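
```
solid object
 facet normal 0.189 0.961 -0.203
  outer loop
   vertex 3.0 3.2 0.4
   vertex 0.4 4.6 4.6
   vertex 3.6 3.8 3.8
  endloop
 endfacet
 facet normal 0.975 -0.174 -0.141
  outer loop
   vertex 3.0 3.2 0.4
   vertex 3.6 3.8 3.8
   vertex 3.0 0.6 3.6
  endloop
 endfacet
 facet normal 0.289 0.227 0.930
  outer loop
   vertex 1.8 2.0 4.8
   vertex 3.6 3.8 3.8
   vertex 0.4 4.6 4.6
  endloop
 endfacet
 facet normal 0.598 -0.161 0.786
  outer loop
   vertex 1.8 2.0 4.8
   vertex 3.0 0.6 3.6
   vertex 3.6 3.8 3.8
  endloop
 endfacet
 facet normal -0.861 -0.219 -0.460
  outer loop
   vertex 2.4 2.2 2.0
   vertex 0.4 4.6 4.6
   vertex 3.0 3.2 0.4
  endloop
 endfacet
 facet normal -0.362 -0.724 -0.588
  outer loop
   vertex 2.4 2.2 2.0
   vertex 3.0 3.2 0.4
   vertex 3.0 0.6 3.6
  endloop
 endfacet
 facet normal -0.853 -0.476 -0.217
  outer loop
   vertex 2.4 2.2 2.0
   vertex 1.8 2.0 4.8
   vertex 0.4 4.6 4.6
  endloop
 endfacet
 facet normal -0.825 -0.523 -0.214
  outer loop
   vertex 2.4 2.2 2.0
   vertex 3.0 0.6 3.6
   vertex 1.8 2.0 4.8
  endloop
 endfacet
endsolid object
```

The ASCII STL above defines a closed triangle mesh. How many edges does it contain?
12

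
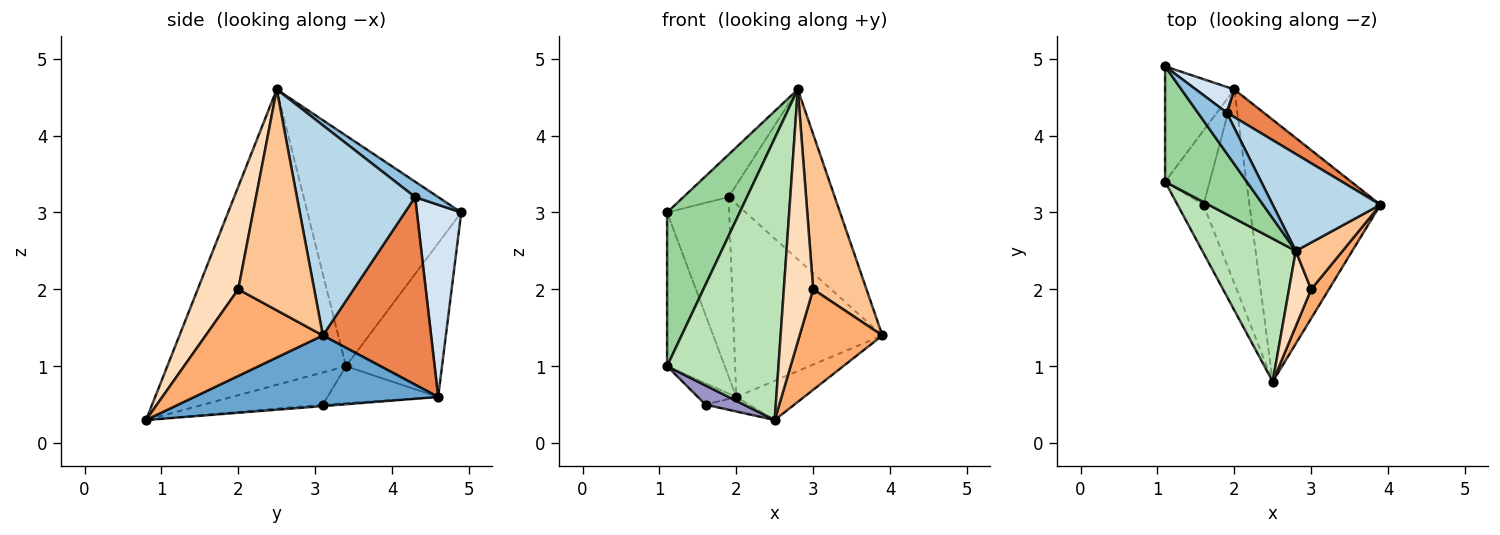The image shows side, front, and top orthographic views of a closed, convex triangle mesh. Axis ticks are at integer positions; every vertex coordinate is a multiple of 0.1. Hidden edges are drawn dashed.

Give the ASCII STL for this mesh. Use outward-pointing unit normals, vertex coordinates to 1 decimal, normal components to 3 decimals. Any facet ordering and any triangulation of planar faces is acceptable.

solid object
 facet normal 0.471 0.131 -0.873
  outer loop
   vertex 2.0 4.6 0.6
   vertex 3.9 3.1 1.4
   vertex 2.5 0.8 0.3
  endloop
 endfacet
 facet normal 0.346 0.678 0.649
  outer loop
   vertex 1.9 4.3 3.2
   vertex 1.1 4.9 3.0
   vertex 2.8 2.5 4.6
  endloop
 endfacet
 facet normal 0.695 0.625 0.356
  outer loop
   vertex 1.9 4.3 3.2
   vertex 2.8 2.5 4.6
   vertex 3.9 3.1 1.4
  endloop
 endfacet
 facet normal 0.577 0.808 0.115
  outer loop
   vertex 1.9 4.3 3.2
   vertex 2.0 4.6 0.6
   vertex 1.1 4.9 3.0
  endloop
 endfacet
 facet normal 0.585 0.803 0.115
  outer loop
   vertex 1.9 4.3 3.2
   vertex 3.9 3.1 1.4
   vertex 2.0 4.6 0.6
  endloop
 endfacet
 facet normal 0.806 -0.569 0.165
  outer loop
   vertex 3.0 2.0 2.0
   vertex 2.5 0.8 0.3
   vertex 3.9 3.1 1.4
  endloop
 endfacet
 facet normal 0.806 -0.566 0.171
  outer loop
   vertex 3.0 2.0 2.0
   vertex 3.9 3.1 1.4
   vertex 2.8 2.5 4.6
  endloop
 endfacet
 facet normal 0.798 -0.577 0.172
  outer loop
   vertex 3.0 2.0 2.0
   vertex 2.8 2.5 4.6
   vertex 2.5 0.8 0.3
  endloop
 endfacet
 facet normal -0.800 0.480 -0.360
  outer loop
   vertex 1.1 3.4 1.0
   vertex 1.1 4.9 3.0
   vertex 2.0 4.6 0.6
  endloop
 endfacet
 facet normal -0.861 -0.407 0.305
  outer loop
   vertex 1.1 3.4 1.0
   vertex 2.8 2.5 4.6
   vertex 1.1 4.9 3.0
  endloop
 endfacet
 facet normal -0.820 -0.511 0.259
  outer loop
   vertex 1.1 3.4 1.0
   vertex 2.5 0.8 0.3
   vertex 2.8 2.5 4.6
  endloop
 endfacet
 facet normal -0.031 0.075 -0.997
  outer loop
   vertex 1.6 3.1 0.5
   vertex 2.0 4.6 0.6
   vertex 2.5 0.8 0.3
  endloop
 endfacet
 facet normal -0.755 -0.242 -0.609
  outer loop
   vertex 1.6 3.1 0.5
   vertex 2.5 0.8 0.3
   vertex 1.1 3.4 1.0
  endloop
 endfacet
 facet normal -0.622 0.216 -0.752
  outer loop
   vertex 1.6 3.1 0.5
   vertex 1.1 3.4 1.0
   vertex 2.0 4.6 0.6
  endloop
 endfacet
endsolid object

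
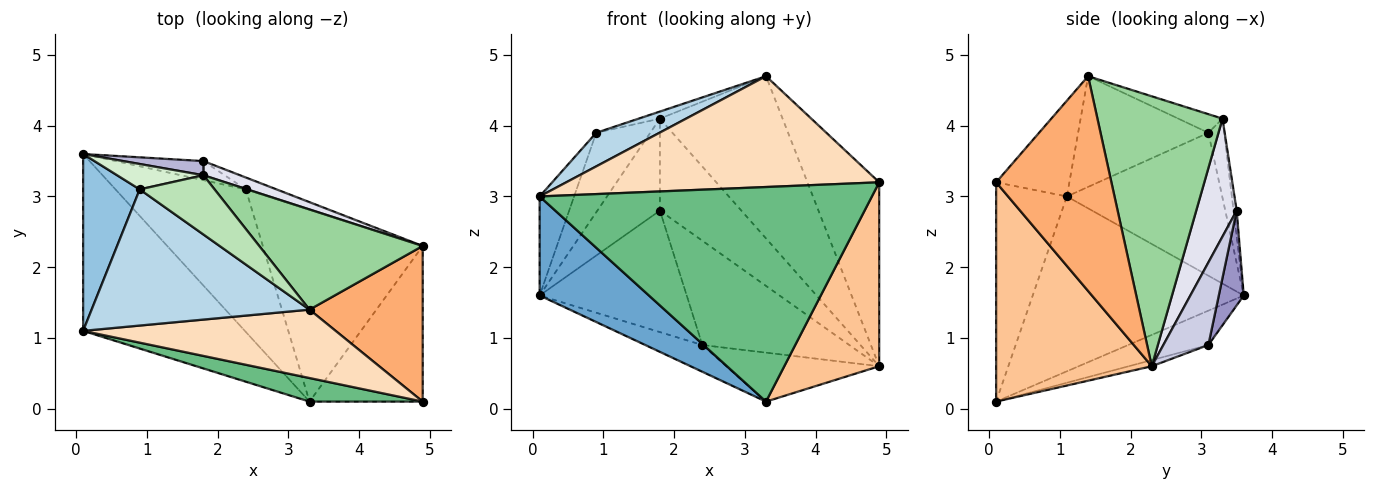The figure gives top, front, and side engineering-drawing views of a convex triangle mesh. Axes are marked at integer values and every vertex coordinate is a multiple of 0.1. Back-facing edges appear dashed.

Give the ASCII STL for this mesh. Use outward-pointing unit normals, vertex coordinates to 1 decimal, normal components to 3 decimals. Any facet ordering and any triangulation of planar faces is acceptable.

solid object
 facet normal -0.686 -0.355 -0.635
  outer loop
   vertex 3.3 0.1 0.1
   vertex 0.1 1.1 3.0
   vertex 0.1 3.6 1.6
  endloop
 endfacet
 facet normal -0.911 0.202 0.361
  outer loop
   vertex 0.9 3.1 3.9
   vertex 0.1 3.6 1.6
   vertex 0.1 1.1 3.0
  endloop
 endfacet
 facet normal -0.442 -0.215 0.871
  outer loop
   vertex 0.9 3.1 3.9
   vertex 0.1 1.1 3.0
   vertex 3.3 1.4 4.7
  endloop
 endfacet
 facet normal -0.037 0.247 -0.968
  outer loop
   vertex 2.4 3.1 0.9
   vertex 4.9 2.3 0.6
   vertex 3.3 0.1 0.1
  endloop
 endfacet
 facet normal -0.251 0.178 -0.951
  outer loop
   vertex 2.4 3.1 0.9
   vertex 3.3 0.1 0.1
   vertex 0.1 3.6 1.6
  endloop
 endfacet
 facet normal 0.775 0.483 0.408
  outer loop
   vertex 4.9 0.1 3.2
   vertex 4.9 2.3 0.6
   vertex 3.3 1.4 4.7
  endloop
 endfacet
 facet normal 0.781 -0.477 -0.403
  outer loop
   vertex 4.9 0.1 3.2
   vertex 3.3 0.1 0.1
   vertex 4.9 2.3 0.6
  endloop
 endfacet
 facet normal -0.195 -0.835 0.515
  outer loop
   vertex 4.9 0.1 3.2
   vertex 3.3 1.4 4.7
   vertex 0.1 1.1 3.0
  endloop
 endfacet
 facet normal -0.207 -0.972 0.107
  outer loop
   vertex 4.9 0.1 3.2
   vertex 0.1 1.1 3.0
   vertex 3.3 0.1 0.1
  endloop
 endfacet
 facet normal 0.655 0.643 0.397
  outer loop
   vertex 1.8 3.3 4.1
   vertex 3.3 1.4 4.7
   vertex 4.9 2.3 0.6
  endloop
 endfacet
 facet normal -0.240 0.115 0.964
  outer loop
   vertex 1.8 3.3 4.1
   vertex 0.9 3.1 3.9
   vertex 3.3 1.4 4.7
  endloop
 endfacet
 facet normal -0.269 0.917 0.293
  outer loop
   vertex 1.8 3.3 4.1
   vertex 0.1 3.6 1.6
   vertex 0.9 3.1 3.9
  endloop
 endfacet
 facet normal 0.165 0.974 -0.153
  outer loop
   vertex 1.8 3.5 2.8
   vertex 2.4 3.1 0.9
   vertex 0.1 3.6 1.6
  endloop
 endfacet
 facet normal -0.049 0.987 0.152
  outer loop
   vertex 1.8 3.5 2.8
   vertex 0.1 3.6 1.6
   vertex 1.8 3.3 4.1
  endloop
 endfacet
 facet normal 0.291 0.951 -0.108
  outer loop
   vertex 1.8 3.5 2.8
   vertex 4.9 2.3 0.6
   vertex 2.4 3.1 0.9
  endloop
 endfacet
 facet normal 0.440 0.887 0.137
  outer loop
   vertex 1.8 3.5 2.8
   vertex 1.8 3.3 4.1
   vertex 4.9 2.3 0.6
  endloop
 endfacet
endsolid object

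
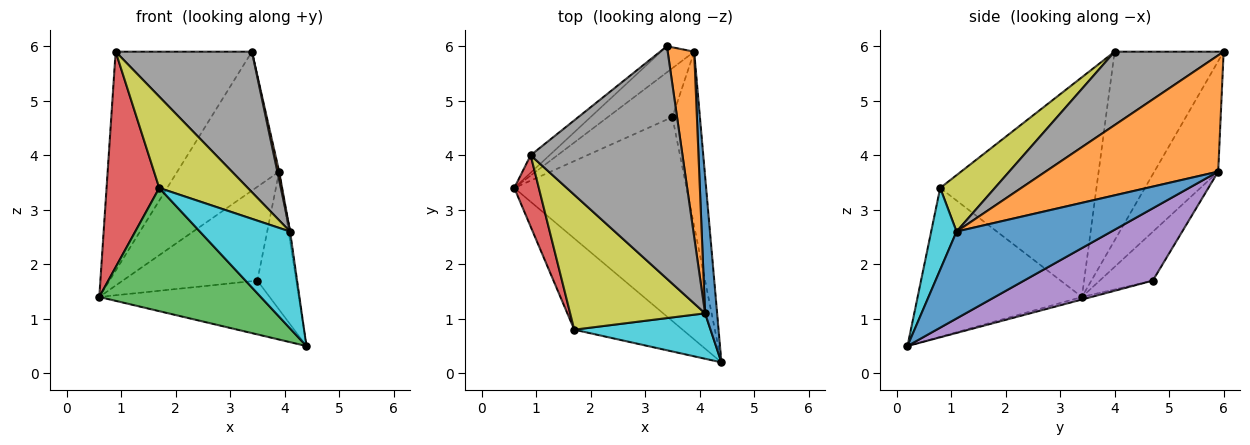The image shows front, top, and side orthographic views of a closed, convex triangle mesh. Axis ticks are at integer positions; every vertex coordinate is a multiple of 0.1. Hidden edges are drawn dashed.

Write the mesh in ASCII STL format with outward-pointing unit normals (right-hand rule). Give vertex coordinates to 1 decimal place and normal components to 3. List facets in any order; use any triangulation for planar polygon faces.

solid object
 facet normal -0.623 0.779 -0.062
  outer loop
   vertex 0.9 4.0 5.9
   vertex 3.4 6.0 5.9
   vertex 0.6 3.4 1.4
  endloop
 endfacet
 facet normal -0.014 0.255 -0.967
  outer loop
   vertex 3.5 4.7 1.7
   vertex 4.4 0.2 0.5
   vertex 0.6 3.4 1.4
  endloop
 endfacet
 facet normal -0.633 -0.622 -0.461
  outer loop
   vertex 1.7 0.8 3.4
   vertex 0.6 3.4 1.4
   vertex 4.4 0.2 0.5
  endloop
 endfacet
 facet normal -0.942 -0.318 0.105
  outer loop
   vertex 1.7 0.8 3.4
   vertex 0.9 4.0 5.9
   vertex 0.6 3.4 1.4
  endloop
 endfacet
 facet normal 0.899 0.271 -0.343
  outer loop
   vertex 3.9 5.9 3.7
   vertex 4.4 0.2 0.5
   vertex 3.5 4.7 1.7
  endloop
 endfacet
 facet normal -0.524 0.837 -0.157
  outer loop
   vertex 3.9 5.9 3.7
   vertex 0.6 3.4 1.4
   vertex 3.4 6.0 5.9
  endloop
 endfacet
 facet normal -0.330 0.837 -0.436
  outer loop
   vertex 3.9 5.9 3.7
   vertex 3.5 4.7 1.7
   vertex 0.6 3.4 1.4
  endloop
 endfacet
 facet normal 0.382 -0.478 0.791
  outer loop
   vertex 4.1 1.1 2.6
   vertex 3.4 6.0 5.9
   vertex 0.9 4.0 5.9
  endloop
 endfacet
 facet normal 0.327 -0.530 0.783
  outer loop
   vertex 4.1 1.1 2.6
   vertex 0.9 4.0 5.9
   vertex 1.7 0.8 3.4
  endloop
 endfacet
 facet normal 0.247 -0.877 0.411
  outer loop
   vertex 4.1 1.1 2.6
   vertex 1.7 0.8 3.4
   vertex 4.4 0.2 0.5
  endloop
 endfacet
 facet normal 0.990 0.010 0.137
  outer loop
   vertex 4.1 1.1 2.6
   vertex 4.4 0.2 0.5
   vertex 3.9 5.9 3.7
  endloop
 endfacet
 facet normal 0.975 -0.010 0.222
  outer loop
   vertex 4.1 1.1 2.6
   vertex 3.9 5.9 3.7
   vertex 3.4 6.0 5.9
  endloop
 endfacet
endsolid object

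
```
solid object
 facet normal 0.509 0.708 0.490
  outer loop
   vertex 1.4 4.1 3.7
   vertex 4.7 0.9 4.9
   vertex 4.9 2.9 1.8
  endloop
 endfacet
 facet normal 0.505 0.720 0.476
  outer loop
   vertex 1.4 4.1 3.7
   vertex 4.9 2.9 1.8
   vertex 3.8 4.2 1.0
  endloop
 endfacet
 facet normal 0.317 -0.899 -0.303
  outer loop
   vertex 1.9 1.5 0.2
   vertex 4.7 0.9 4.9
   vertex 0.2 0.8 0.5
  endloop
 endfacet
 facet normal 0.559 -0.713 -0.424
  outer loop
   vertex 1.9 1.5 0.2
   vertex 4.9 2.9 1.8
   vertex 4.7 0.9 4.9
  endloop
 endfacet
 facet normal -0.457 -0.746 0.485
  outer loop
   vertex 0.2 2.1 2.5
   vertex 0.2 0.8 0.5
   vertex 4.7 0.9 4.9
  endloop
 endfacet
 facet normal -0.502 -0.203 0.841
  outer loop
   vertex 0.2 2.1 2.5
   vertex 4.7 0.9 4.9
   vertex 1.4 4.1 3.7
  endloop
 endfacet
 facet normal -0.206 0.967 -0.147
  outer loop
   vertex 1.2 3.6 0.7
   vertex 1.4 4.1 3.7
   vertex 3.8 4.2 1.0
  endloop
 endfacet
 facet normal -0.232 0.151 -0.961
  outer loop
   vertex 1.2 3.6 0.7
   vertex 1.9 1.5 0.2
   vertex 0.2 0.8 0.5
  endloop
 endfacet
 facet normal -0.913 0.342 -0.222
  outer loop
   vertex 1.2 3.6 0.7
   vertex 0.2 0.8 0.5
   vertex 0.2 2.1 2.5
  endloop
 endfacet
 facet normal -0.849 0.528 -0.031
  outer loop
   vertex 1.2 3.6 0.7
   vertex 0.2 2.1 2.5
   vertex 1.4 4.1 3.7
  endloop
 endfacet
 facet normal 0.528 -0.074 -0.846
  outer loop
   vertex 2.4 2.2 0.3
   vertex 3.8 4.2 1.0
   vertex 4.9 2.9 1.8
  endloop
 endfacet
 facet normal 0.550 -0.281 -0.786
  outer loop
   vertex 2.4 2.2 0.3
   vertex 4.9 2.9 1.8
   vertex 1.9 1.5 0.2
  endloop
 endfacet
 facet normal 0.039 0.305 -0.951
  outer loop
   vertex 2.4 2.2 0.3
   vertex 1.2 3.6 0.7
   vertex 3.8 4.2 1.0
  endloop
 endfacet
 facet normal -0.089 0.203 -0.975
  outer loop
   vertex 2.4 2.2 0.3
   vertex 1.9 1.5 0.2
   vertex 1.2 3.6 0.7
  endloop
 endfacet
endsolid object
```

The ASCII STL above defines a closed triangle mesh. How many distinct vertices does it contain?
9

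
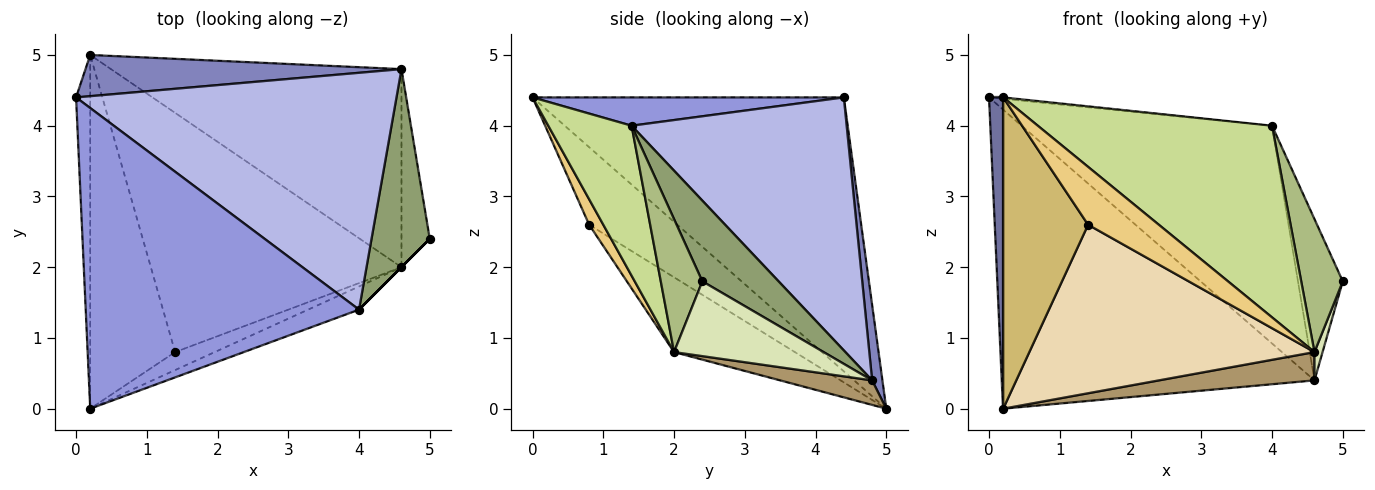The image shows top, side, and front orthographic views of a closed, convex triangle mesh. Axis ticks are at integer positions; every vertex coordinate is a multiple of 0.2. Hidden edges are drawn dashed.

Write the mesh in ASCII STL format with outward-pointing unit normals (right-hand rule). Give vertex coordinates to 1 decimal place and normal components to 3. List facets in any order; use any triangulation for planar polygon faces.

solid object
 facet normal -0.998 -0.045 -0.052
  outer loop
   vertex 0.2 5.0 0.0
   vertex 0.2 0.0 4.4
   vertex 0.0 4.4 4.4
  endloop
 endfacet
 facet normal 0.033 0.990 0.136
  outer loop
   vertex 4.6 4.8 0.4
   vertex 0.2 5.0 0.0
   vertex 0.0 4.4 4.4
  endloop
 endfacet
 facet normal 0.103 0.005 0.995
  outer loop
   vertex 4.0 1.4 4.0
   vertex 0.0 4.4 4.4
   vertex 0.2 0.0 4.4
  endloop
 endfacet
 facet normal 0.503 0.585 0.636
  outer loop
   vertex 4.0 1.4 4.0
   vertex 4.6 4.8 0.4
   vertex 0.0 4.4 4.4
  endloop
 endfacet
 facet normal 0.732 0.430 0.528
  outer loop
   vertex 4.0 1.4 4.0
   vertex 5.0 2.4 1.8
   vertex 4.6 4.8 0.4
  endloop
 endfacet
 facet normal 0.707 -0.707 0.000
  outer loop
   vertex 4.6 2.0 0.8
   vertex 5.0 2.4 1.8
   vertex 4.0 1.4 4.0
  endloop
 endfacet
 facet normal 0.333 -0.936 -0.113
  outer loop
   vertex 4.6 2.0 0.8
   vertex 4.0 1.4 4.0
   vertex 0.2 0.0 4.4
  endloop
 endfacet
 facet normal 0.934 -0.050 -0.353
  outer loop
   vertex 4.6 2.0 0.8
   vertex 4.6 4.8 0.4
   vertex 5.0 2.4 1.8
  endloop
 endfacet
 facet normal 0.083 -0.141 -0.987
  outer loop
   vertex 4.6 2.0 0.8
   vertex 0.2 5.0 0.0
   vertex 4.6 4.8 0.4
  endloop
 endfacet
 facet normal -0.565 -0.545 -0.619
  outer loop
   vertex 1.4 0.8 2.6
   vertex 0.2 0.0 4.4
   vertex 0.2 5.0 0.0
  endloop
 endfacet
 facet normal 0.188 -0.938 -0.292
  outer loop
   vertex 1.4 0.8 2.6
   vertex 4.6 2.0 0.8
   vertex 0.2 0.0 4.4
  endloop
 endfacet
 facet normal -0.237 -0.559 -0.794
  outer loop
   vertex 1.4 0.8 2.6
   vertex 0.2 5.0 0.0
   vertex 4.6 2.0 0.8
  endloop
 endfacet
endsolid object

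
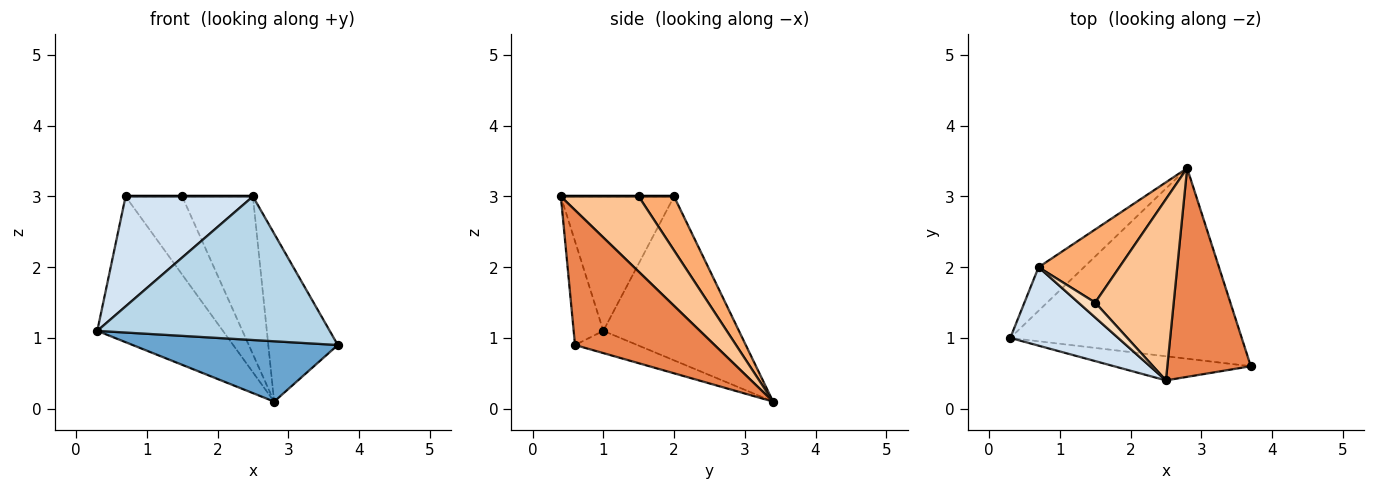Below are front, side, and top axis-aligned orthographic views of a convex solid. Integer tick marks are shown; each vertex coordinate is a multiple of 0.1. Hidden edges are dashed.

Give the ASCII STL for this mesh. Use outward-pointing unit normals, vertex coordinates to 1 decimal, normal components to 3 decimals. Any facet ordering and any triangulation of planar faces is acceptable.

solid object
 facet normal -0.091 -0.301 -0.949
  outer loop
   vertex 2.8 3.4 0.1
   vertex 3.7 0.6 0.9
   vertex 0.3 1.0 1.1
  endloop
 endfacet
 facet normal -0.719 0.666 -0.199
  outer loop
   vertex 0.7 2.0 3.0
   vertex 2.8 3.4 0.1
   vertex 0.3 1.0 1.1
  endloop
 endfacet
 facet normal -0.125 -0.978 -0.164
  outer loop
   vertex 2.5 0.4 3.0
   vertex 0.3 1.0 1.1
   vertex 3.7 0.6 0.9
  endloop
 endfacet
 facet normal -0.586 -0.660 0.471
  outer loop
   vertex 2.5 0.4 3.0
   vertex 0.7 2.0 3.0
   vertex 0.3 1.0 1.1
  endloop
 endfacet
 facet normal 0.783 0.390 0.485
  outer loop
   vertex 2.5 0.4 3.0
   vertex 3.7 0.6 0.9
   vertex 2.8 3.4 0.1
  endloop
 endfacet
 facet normal 0.415 0.664 0.621
  outer loop
   vertex 1.5 1.5 3.0
   vertex 2.8 3.4 0.1
   vertex 0.7 2.0 3.0
  endloop
 endfacet
 facet normal 0.586 0.532 0.611
  outer loop
   vertex 1.5 1.5 3.0
   vertex 2.5 0.4 3.0
   vertex 2.8 3.4 0.1
  endloop
 endfacet
 facet normal 0.000 0.000 1.000
  outer loop
   vertex 1.5 1.5 3.0
   vertex 0.7 2.0 3.0
   vertex 2.5 0.4 3.0
  endloop
 endfacet
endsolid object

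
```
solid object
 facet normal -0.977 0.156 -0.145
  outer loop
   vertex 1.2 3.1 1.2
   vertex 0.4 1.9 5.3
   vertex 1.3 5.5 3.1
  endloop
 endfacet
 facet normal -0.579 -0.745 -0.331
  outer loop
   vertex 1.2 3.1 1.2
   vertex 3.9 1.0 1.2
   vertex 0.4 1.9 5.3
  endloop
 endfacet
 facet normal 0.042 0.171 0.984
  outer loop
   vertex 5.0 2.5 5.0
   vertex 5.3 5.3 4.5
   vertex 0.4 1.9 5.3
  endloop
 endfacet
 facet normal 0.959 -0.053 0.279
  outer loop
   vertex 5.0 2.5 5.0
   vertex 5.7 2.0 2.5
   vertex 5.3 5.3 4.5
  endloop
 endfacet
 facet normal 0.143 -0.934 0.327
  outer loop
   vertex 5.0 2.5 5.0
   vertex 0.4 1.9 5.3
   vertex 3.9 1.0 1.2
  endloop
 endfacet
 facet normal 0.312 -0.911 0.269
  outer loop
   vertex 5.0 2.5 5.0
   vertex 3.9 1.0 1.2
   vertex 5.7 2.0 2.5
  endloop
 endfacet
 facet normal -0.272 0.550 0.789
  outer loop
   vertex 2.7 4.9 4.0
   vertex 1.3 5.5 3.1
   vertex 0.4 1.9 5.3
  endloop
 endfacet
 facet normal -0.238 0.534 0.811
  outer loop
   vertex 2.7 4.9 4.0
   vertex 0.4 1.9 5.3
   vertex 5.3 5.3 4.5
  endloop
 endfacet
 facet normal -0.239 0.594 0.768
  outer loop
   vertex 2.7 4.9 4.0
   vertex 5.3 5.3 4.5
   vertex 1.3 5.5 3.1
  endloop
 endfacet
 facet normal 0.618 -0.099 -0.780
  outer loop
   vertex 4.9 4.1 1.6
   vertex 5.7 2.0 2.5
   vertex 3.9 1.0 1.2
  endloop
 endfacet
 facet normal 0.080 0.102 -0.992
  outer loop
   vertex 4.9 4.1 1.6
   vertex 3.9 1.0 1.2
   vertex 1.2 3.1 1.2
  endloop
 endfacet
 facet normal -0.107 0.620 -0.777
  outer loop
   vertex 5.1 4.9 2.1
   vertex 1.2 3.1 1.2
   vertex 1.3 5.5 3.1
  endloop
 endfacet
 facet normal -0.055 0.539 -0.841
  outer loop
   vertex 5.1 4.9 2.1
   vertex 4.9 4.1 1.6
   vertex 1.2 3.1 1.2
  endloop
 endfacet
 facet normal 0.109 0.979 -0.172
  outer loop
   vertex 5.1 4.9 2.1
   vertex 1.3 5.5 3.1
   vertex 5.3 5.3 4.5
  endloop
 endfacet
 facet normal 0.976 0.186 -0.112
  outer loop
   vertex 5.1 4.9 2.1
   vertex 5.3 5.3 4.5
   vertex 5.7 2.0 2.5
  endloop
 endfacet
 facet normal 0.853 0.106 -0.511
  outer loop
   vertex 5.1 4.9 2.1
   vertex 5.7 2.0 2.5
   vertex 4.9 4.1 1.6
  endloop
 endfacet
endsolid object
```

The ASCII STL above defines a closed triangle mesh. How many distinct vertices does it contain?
10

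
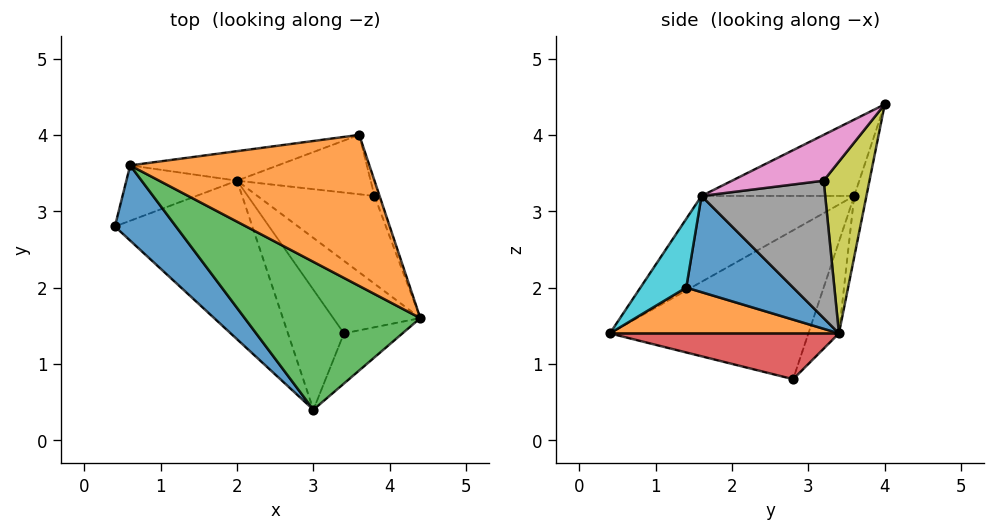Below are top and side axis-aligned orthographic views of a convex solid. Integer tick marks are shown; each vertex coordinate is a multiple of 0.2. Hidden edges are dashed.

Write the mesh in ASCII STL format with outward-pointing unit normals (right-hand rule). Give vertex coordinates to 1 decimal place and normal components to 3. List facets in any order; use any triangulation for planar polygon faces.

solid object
 facet normal -0.685 -0.672 0.281
  outer loop
   vertex 0.6 3.6 3.2
   vertex 0.4 2.8 0.8
   vertex 3.0 0.4 1.4
  endloop
 endfacet
 facet normal -0.263 -0.500 0.825
  outer loop
   vertex 0.6 3.6 3.2
   vertex 4.4 1.6 3.2
   vertex 3.6 4.0 4.4
  endloop
 endfacet
 facet normal -0.337 -0.641 0.690
  outer loop
   vertex 0.6 3.6 3.2
   vertex 3.0 0.4 1.4
   vertex 4.4 1.6 3.2
  endloop
 endfacet
 facet normal 0.314 0.105 -0.943
  outer loop
   vertex 2.0 3.4 1.4
   vertex 3.0 0.4 1.4
   vertex 0.4 2.8 0.8
  endloop
 endfacet
 facet normal -0.239 0.927 -0.289
  outer loop
   vertex 2.0 3.4 1.4
   vertex 0.4 2.8 0.8
   vertex 0.6 3.6 3.2
  endloop
 endfacet
 facet normal -0.067 0.985 -0.161
  outer loop
   vertex 2.0 3.4 1.4
   vertex 0.6 3.6 3.2
   vertex 3.6 4.0 4.4
  endloop
 endfacet
 facet normal 0.927 0.361 -0.103
  outer loop
   vertex 3.8 3.2 3.4
   vertex 3.6 4.0 4.4
   vertex 4.4 1.6 3.2
  endloop
 endfacet
 facet normal 0.715 0.344 -0.609
  outer loop
   vertex 3.8 3.2 3.4
   vertex 4.4 1.6 3.2
   vertex 2.0 3.4 1.4
  endloop
 endfacet
 facet normal 0.568 0.694 -0.442
  outer loop
   vertex 3.8 3.2 3.4
   vertex 2.0 3.4 1.4
   vertex 3.6 4.0 4.4
  endloop
 endfacet
 facet normal 0.759 0.084 -0.646
  outer loop
   vertex 3.4 1.4 2.0
   vertex 4.4 1.6 3.2
   vertex 3.0 0.4 1.4
  endloop
 endfacet
 facet normal 0.707 0.303 -0.639
  outer loop
   vertex 3.4 1.4 2.0
   vertex 2.0 3.4 1.4
   vertex 4.4 1.6 3.2
  endloop
 endfacet
 facet normal 0.620 0.207 -0.757
  outer loop
   vertex 3.4 1.4 2.0
   vertex 3.0 0.4 1.4
   vertex 2.0 3.4 1.4
  endloop
 endfacet
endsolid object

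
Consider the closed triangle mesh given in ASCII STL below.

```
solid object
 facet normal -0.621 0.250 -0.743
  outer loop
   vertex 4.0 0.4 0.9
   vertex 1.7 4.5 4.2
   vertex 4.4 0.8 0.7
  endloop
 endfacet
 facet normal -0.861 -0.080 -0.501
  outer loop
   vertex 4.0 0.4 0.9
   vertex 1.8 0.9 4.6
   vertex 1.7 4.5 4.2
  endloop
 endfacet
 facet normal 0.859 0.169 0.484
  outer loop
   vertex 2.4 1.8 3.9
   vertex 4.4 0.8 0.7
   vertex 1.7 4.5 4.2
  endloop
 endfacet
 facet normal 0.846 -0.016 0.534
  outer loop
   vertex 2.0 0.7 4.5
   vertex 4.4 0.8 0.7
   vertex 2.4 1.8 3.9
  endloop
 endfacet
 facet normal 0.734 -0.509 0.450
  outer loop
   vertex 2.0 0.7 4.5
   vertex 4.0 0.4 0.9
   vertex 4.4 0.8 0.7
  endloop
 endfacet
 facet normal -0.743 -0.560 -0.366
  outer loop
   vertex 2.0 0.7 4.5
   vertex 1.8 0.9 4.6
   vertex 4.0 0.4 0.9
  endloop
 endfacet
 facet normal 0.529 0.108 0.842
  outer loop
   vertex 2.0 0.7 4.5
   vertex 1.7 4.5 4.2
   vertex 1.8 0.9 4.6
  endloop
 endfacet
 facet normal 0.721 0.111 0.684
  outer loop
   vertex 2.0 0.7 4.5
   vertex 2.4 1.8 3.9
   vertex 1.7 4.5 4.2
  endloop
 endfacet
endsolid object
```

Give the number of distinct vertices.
6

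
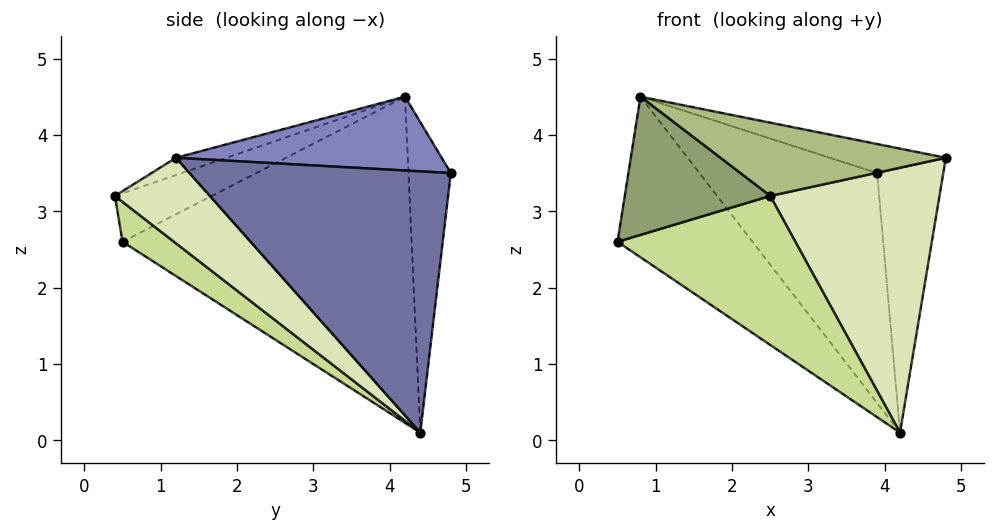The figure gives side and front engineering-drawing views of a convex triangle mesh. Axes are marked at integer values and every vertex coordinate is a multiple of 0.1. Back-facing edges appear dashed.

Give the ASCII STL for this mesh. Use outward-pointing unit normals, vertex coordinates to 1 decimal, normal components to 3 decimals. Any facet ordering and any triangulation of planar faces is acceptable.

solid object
 facet normal 0.968 0.245 0.057
  outer loop
   vertex 4.2 4.4 0.1
   vertex 3.9 4.8 3.5
   vertex 4.8 1.2 3.7
  endloop
 endfacet
 facet normal 0.283 0.124 0.951
  outer loop
   vertex 0.8 4.2 4.5
   vertex 4.8 1.2 3.7
   vertex 3.9 4.8 3.5
  endloop
 endfacet
 facet normal -0.749 0.350 -0.563
  outer loop
   vertex 0.8 4.2 4.5
   vertex 4.2 4.4 0.1
   vertex 0.5 0.5 2.6
  endloop
 endfacet
 facet normal -0.230 0.964 -0.134
  outer loop
   vertex 0.8 4.2 4.5
   vertex 3.9 4.8 3.5
   vertex 4.2 4.4 0.1
  endloop
 endfacet
 facet normal -0.280 -0.420 0.863
  outer loop
   vertex 2.5 0.4 3.2
   vertex 0.8 4.2 4.5
   vertex 0.5 0.5 2.6
  endloop
 endfacet
 facet normal -0.079 -0.354 0.932
  outer loop
   vertex 2.5 0.4 3.2
   vertex 4.8 1.2 3.7
   vertex 0.8 4.2 4.5
  endloop
 endfacet
 facet normal 0.188 -0.650 -0.736
  outer loop
   vertex 2.5 0.4 3.2
   vertex 0.5 0.5 2.6
   vertex 4.2 4.4 0.1
  endloop
 endfacet
 facet normal 0.372 -0.662 -0.651
  outer loop
   vertex 2.5 0.4 3.2
   vertex 4.2 4.4 0.1
   vertex 4.8 1.2 3.7
  endloop
 endfacet
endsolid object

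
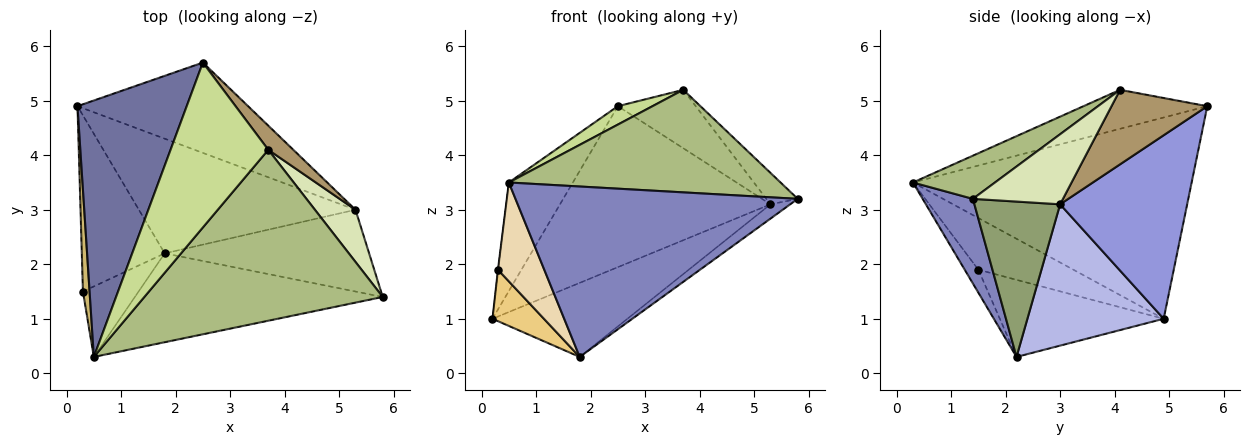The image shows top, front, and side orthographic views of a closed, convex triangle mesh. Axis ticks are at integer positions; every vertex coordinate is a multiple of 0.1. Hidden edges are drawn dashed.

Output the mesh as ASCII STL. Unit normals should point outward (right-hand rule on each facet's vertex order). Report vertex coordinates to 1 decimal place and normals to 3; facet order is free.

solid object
 facet normal -0.862 0.198 0.468
  outer loop
   vertex 2.5 5.7 4.9
   vertex 0.2 4.9 1.0
   vertex 0.5 0.3 3.5
  endloop
 endfacet
 facet normal 0.156 -0.876 -0.457
  outer loop
   vertex 1.8 2.2 0.3
   vertex 5.8 1.4 3.2
   vertex 0.5 0.3 3.5
  endloop
 endfacet
 facet normal 0.466 0.772 -0.433
  outer loop
   vertex 5.3 3.0 3.1
   vertex 0.2 4.9 1.0
   vertex 2.5 5.7 4.9
  endloop
 endfacet
 facet normal 0.481 0.476 -0.737
  outer loop
   vertex 5.3 3.0 3.1
   vertex 1.8 2.2 0.3
   vertex 0.2 4.9 1.0
  endloop
 endfacet
 facet normal 0.599 0.138 -0.789
  outer loop
   vertex 5.3 3.0 3.1
   vertex 5.8 1.4 3.2
   vertex 1.8 2.2 0.3
  endloop
 endfacet
 facet normal 0.153 -0.508 0.847
  outer loop
   vertex 3.7 4.1 5.2
   vertex 0.5 0.3 3.5
   vertex 5.8 1.4 3.2
  endloop
 endfacet
 facet normal -0.368 -0.103 0.924
  outer loop
   vertex 3.7 4.1 5.2
   vertex 2.5 5.7 4.9
   vertex 0.5 0.3 3.5
  endloop
 endfacet
 facet normal 0.828 0.289 0.480
  outer loop
   vertex 3.7 4.1 5.2
   vertex 5.8 1.4 3.2
   vertex 5.3 3.0 3.1
  endloop
 endfacet
 facet normal 0.751 0.610 0.252
  outer loop
   vertex 3.7 4.1 5.2
   vertex 5.3 3.0 3.1
   vertex 2.5 5.7 4.9
  endloop
 endfacet
 facet normal -0.992 0.005 0.127
  outer loop
   vertex 0.3 1.5 1.9
   vertex 0.5 0.3 3.5
   vertex 0.2 4.9 1.0
  endloop
 endfacet
 facet normal -0.666 -0.209 -0.716
  outer loop
   vertex 0.3 1.5 1.9
   vertex 0.2 4.9 1.0
   vertex 1.8 2.2 0.3
  endloop
 endfacet
 facet normal -0.233 -0.792 -0.565
  outer loop
   vertex 0.3 1.5 1.9
   vertex 1.8 2.2 0.3
   vertex 0.5 0.3 3.5
  endloop
 endfacet
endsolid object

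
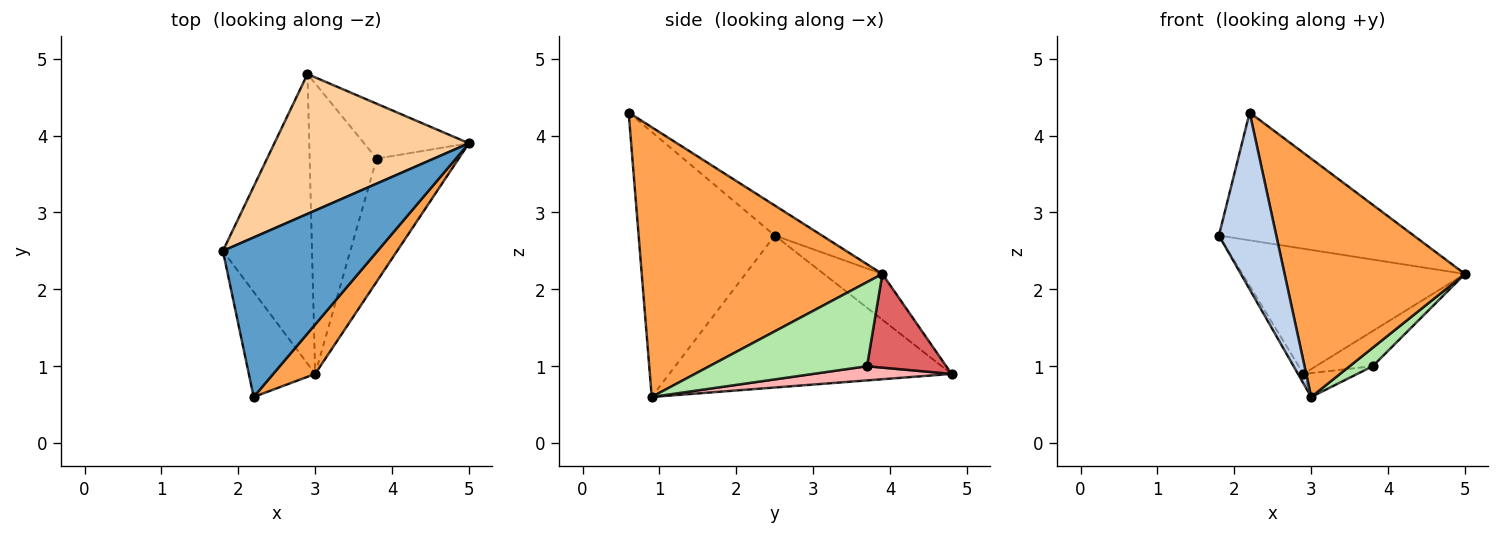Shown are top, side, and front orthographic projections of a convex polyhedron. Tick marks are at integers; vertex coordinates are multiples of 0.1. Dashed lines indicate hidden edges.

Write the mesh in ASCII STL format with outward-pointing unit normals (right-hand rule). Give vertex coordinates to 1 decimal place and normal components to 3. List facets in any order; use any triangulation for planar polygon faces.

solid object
 facet normal -0.150 0.618 0.772
  outer loop
   vertex 2.2 0.6 4.3
   vertex 5.0 3.9 2.2
   vertex 1.8 2.5 2.7
  endloop
 endfacet
 facet normal -0.898 -0.378 -0.225
  outer loop
   vertex 2.2 0.6 4.3
   vertex 1.8 2.5 2.7
   vertex 3.0 0.9 0.6
  endloop
 endfacet
 facet normal 0.794 -0.595 0.123
  outer loop
   vertex 2.2 0.6 4.3
   vertex 3.0 0.9 0.6
   vertex 5.0 3.9 2.2
  endloop
 endfacet
 facet normal -0.173 0.657 0.734
  outer loop
   vertex 2.9 4.8 0.9
   vertex 1.8 2.5 2.7
   vertex 5.0 3.9 2.2
  endloop
 endfacet
 facet normal -0.863 0.017 -0.506
  outer loop
   vertex 2.9 4.8 0.9
   vertex 3.0 0.9 0.6
   vertex 1.8 2.5 2.7
  endloop
 endfacet
 facet normal 0.712 -0.104 -0.695
  outer loop
   vertex 3.8 3.7 1.0
   vertex 5.0 3.9 2.2
   vertex 3.0 0.9 0.6
  endloop
 endfacet
 facet normal 0.601 0.431 -0.673
  outer loop
   vertex 3.8 3.7 1.0
   vertex 2.9 4.8 0.9
   vertex 5.0 3.9 2.2
  endloop
 endfacet
 facet normal 0.207 0.080 -0.975
  outer loop
   vertex 3.8 3.7 1.0
   vertex 3.0 0.9 0.6
   vertex 2.9 4.8 0.9
  endloop
 endfacet
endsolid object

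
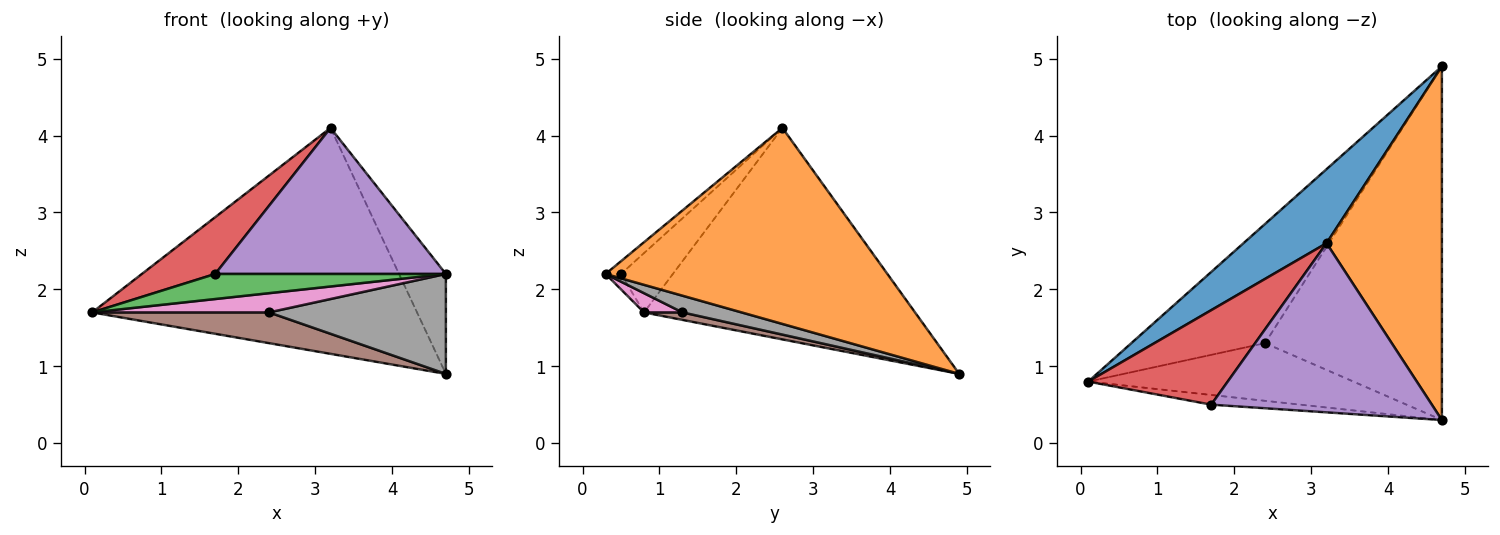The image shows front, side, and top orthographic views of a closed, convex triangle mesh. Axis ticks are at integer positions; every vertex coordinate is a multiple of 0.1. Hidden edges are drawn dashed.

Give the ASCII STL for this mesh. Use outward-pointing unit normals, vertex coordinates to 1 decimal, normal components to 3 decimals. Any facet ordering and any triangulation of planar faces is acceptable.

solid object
 facet normal -0.621 0.745 0.244
  outer loop
   vertex 3.2 2.6 4.1
   vertex 4.7 4.9 0.9
   vertex 0.1 0.8 1.7
  endloop
 endfacet
 facet normal 0.853 0.142 0.502
  outer loop
   vertex 3.2 2.6 4.1
   vertex 4.7 0.3 2.2
   vertex 4.7 4.9 0.9
  endloop
 endfacet
 facet normal -0.062 -0.931 -0.360
  outer loop
   vertex 1.7 0.5 2.2
   vertex 0.1 0.8 1.7
   vertex 4.7 0.3 2.2
  endloop
 endfacet
 facet normal -0.342 -0.484 0.805
  outer loop
   vertex 1.7 0.5 2.2
   vertex 3.2 2.6 4.1
   vertex 0.1 0.8 1.7
  endloop
 endfacet
 facet normal -0.044 -0.653 0.756
  outer loop
   vertex 1.7 0.5 2.2
   vertex 4.7 0.3 2.2
   vertex 3.2 2.6 4.1
  endloop
 endfacet
 facet normal 0.054 -0.250 -0.967
  outer loop
   vertex 2.4 1.3 1.7
   vertex 0.1 0.8 1.7
   vertex 4.7 4.9 0.9
  endloop
 endfacet
 facet normal 0.069 -0.315 -0.946
  outer loop
   vertex 2.4 1.3 1.7
   vertex 4.7 0.3 2.2
   vertex 0.1 0.8 1.7
  endloop
 endfacet
 facet normal 0.091 -0.271 -0.958
  outer loop
   vertex 2.4 1.3 1.7
   vertex 4.7 4.9 0.9
   vertex 4.7 0.3 2.2
  endloop
 endfacet
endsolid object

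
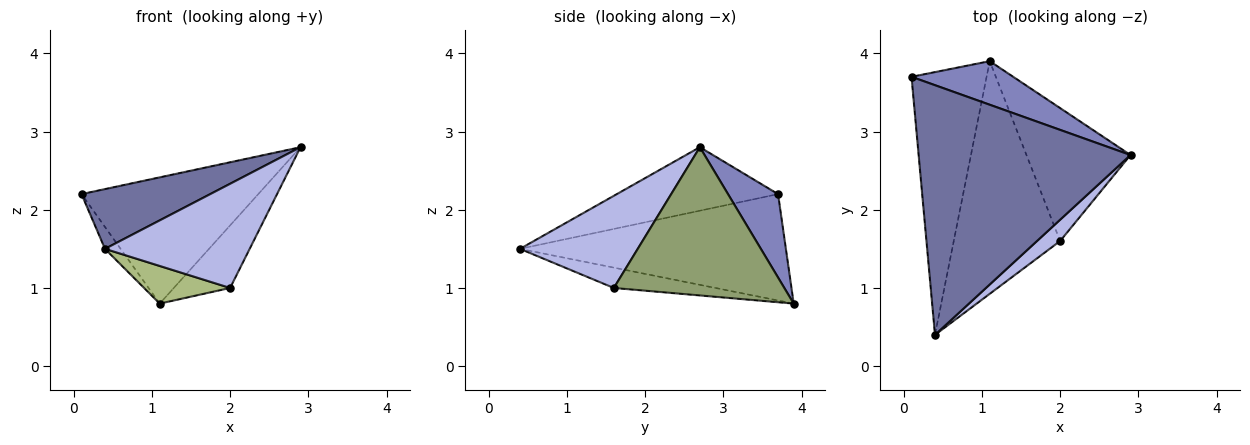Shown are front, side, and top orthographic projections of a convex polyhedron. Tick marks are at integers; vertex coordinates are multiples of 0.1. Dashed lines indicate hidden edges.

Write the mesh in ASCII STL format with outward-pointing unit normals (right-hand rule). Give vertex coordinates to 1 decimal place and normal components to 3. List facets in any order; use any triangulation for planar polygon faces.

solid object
 facet normal -0.280 -0.223 0.934
  outer loop
   vertex 0.4 0.4 1.5
   vertex 2.9 2.7 2.8
   vertex 0.1 3.7 2.2
  endloop
 endfacet
 facet normal 0.259 0.913 0.315
  outer loop
   vertex 1.1 3.9 0.8
   vertex 0.1 3.7 2.2
   vertex 2.9 2.7 2.8
  endloop
 endfacet
 facet normal -0.816 0.048 -0.576
  outer loop
   vertex 1.1 3.9 0.8
   vertex 0.4 0.4 1.5
   vertex 0.1 3.7 2.2
  endloop
 endfacet
 facet normal 0.623 -0.766 0.156
  outer loop
   vertex 2.0 1.6 1.0
   vertex 2.9 2.7 2.8
   vertex 0.4 0.4 1.5
  endloop
 endfacet
 facet normal 0.790 0.261 -0.555
  outer loop
   vertex 2.0 1.6 1.0
   vertex 1.1 3.9 0.8
   vertex 2.9 2.7 2.8
  endloop
 endfacet
 facet normal -0.185 -0.157 -0.970
  outer loop
   vertex 2.0 1.6 1.0
   vertex 0.4 0.4 1.5
   vertex 1.1 3.9 0.8
  endloop
 endfacet
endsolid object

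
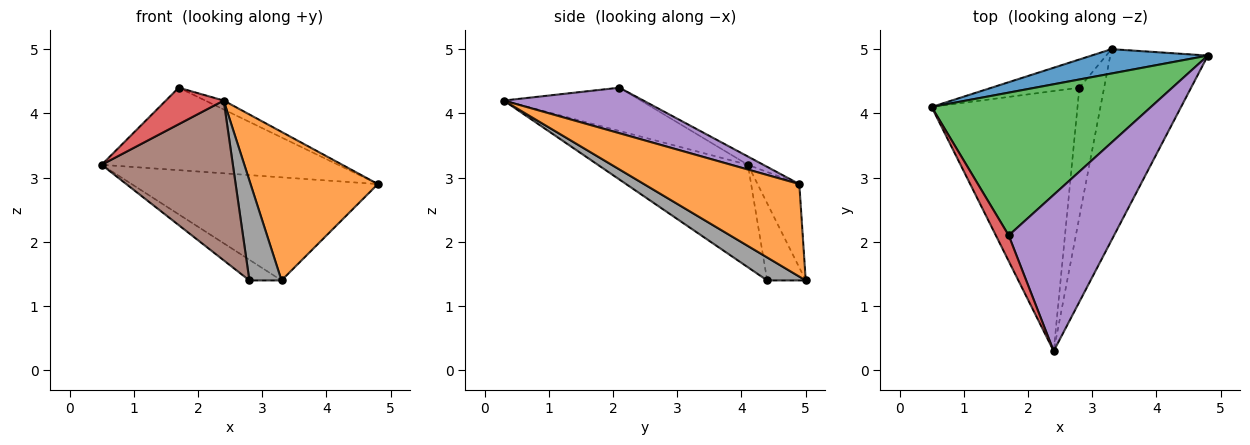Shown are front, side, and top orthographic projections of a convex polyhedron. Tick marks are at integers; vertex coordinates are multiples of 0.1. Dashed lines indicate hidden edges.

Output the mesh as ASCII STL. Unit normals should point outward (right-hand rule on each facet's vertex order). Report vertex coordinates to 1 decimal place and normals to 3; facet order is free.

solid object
 facet normal -0.163 0.960 0.227
  outer loop
   vertex 3.3 5.0 1.4
   vertex 0.5 4.1 3.2
   vertex 4.8 4.9 2.9
  endloop
 endfacet
 facet normal 0.599 -0.491 -0.632
  outer loop
   vertex 3.3 5.0 1.4
   vertex 4.8 4.9 2.9
   vertex 2.4 0.3 4.2
  endloop
 endfacet
 facet normal -0.033 0.500 0.866
  outer loop
   vertex 1.7 2.1 4.4
   vertex 4.8 4.9 2.9
   vertex 0.5 4.1 3.2
  endloop
 endfacet
 facet normal -0.889 -0.375 0.264
  outer loop
   vertex 1.7 2.1 4.4
   vertex 0.5 4.1 3.2
   vertex 2.4 0.3 4.2
  endloop
 endfacet
 facet normal 0.396 0.052 0.917
  outer loop
   vertex 1.7 2.1 4.4
   vertex 2.4 0.3 4.2
   vertex 4.8 4.9 2.9
  endloop
 endfacet
 facet normal -0.514 -0.449 -0.731
  outer loop
   vertex 2.8 4.4 1.4
   vertex 2.4 0.3 4.2
   vertex 0.5 4.1 3.2
  endloop
 endfacet
 facet normal -0.578 0.482 -0.658
  outer loop
   vertex 2.8 4.4 1.4
   vertex 0.5 4.1 3.2
   vertex 3.3 5.0 1.4
  endloop
 endfacet
 facet normal 0.592 -0.493 -0.638
  outer loop
   vertex 2.8 4.4 1.4
   vertex 3.3 5.0 1.4
   vertex 2.4 0.3 4.2
  endloop
 endfacet
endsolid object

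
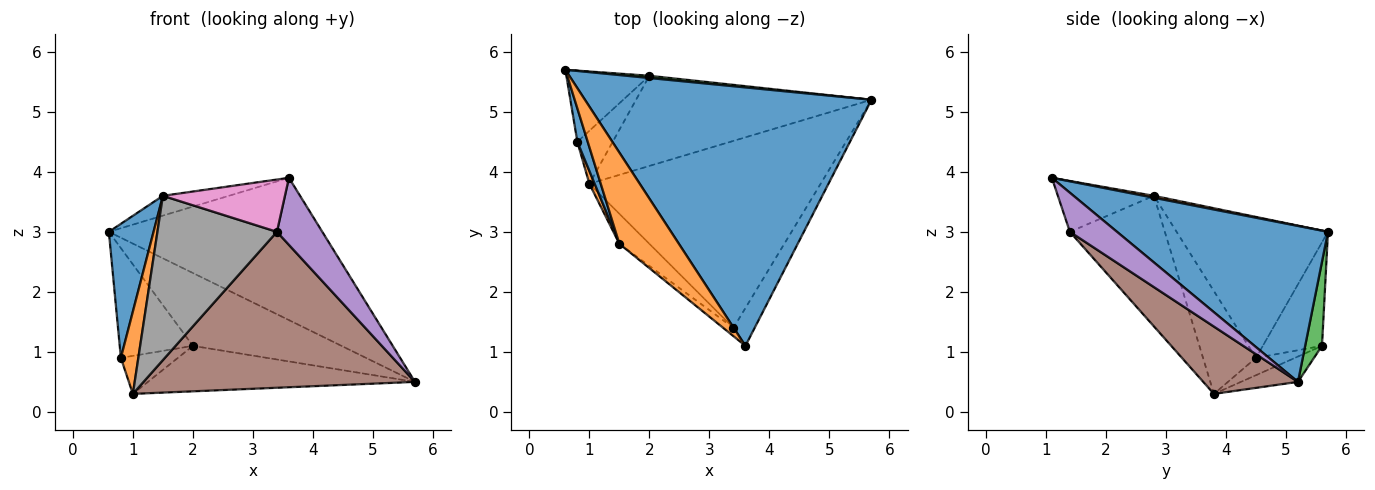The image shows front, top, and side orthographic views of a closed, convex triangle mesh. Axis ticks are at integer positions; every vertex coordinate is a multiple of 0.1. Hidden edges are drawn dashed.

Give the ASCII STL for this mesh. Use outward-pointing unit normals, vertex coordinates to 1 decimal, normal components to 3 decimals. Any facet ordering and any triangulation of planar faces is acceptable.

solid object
 facet normal 0.430 0.435 0.791
  outer loop
   vertex 3.6 1.1 3.9
   vertex 5.7 5.2 0.5
   vertex 0.6 5.7 3.0
  endloop
 endfacet
 facet normal 0.032 0.212 0.977
  outer loop
   vertex 1.5 2.8 3.6
   vertex 3.6 1.1 3.9
   vertex 0.6 5.7 3.0
  endloop
 endfacet
 facet normal 0.112 0.993 0.030
  outer loop
   vertex 2.0 5.6 1.1
   vertex 0.6 5.7 3.0
   vertex 5.7 5.2 0.5
  endloop
 endfacet
 facet normal -0.096 0.448 -0.889
  outer loop
   vertex 2.0 5.6 1.1
   vertex 5.7 5.2 0.5
   vertex 1.0 3.8 0.3
  endloop
 endfacet
 facet normal 0.671 -0.646 -0.364
  outer loop
   vertex 3.4 1.4 3.0
   vertex 5.7 5.2 0.5
   vertex 3.6 1.1 3.9
  endloop
 endfacet
 facet normal 0.218 -0.625 -0.749
  outer loop
   vertex 3.4 1.4 3.0
   vertex 1.0 3.8 0.3
   vertex 5.7 5.2 0.5
  endloop
 endfacet
 facet normal -0.614 -0.780 -0.124
  outer loop
   vertex 3.4 1.4 3.0
   vertex 3.6 1.1 3.9
   vertex 1.5 2.8 3.6
  endloop
 endfacet
 facet normal -0.616 -0.775 -0.142
  outer loop
   vertex 3.4 1.4 3.0
   vertex 1.5 2.8 3.6
   vertex 1.0 3.8 0.3
  endloop
 endfacet
 facet normal -0.561 0.694 -0.450
  outer loop
   vertex 0.8 4.5 0.9
   vertex 0.6 5.7 3.0
   vertex 2.0 5.6 1.1
  endloop
 endfacet
 facet normal -0.370 0.541 -0.755
  outer loop
   vertex 0.8 4.5 0.9
   vertex 2.0 5.6 1.1
   vertex 1.0 3.8 0.3
  endloop
 endfacet
 facet normal -0.957 -0.282 0.070
  outer loop
   vertex 0.8 4.5 0.9
   vertex 1.5 2.8 3.6
   vertex 0.6 5.7 3.0
  endloop
 endfacet
 facet normal -0.949 -0.313 0.049
  outer loop
   vertex 0.8 4.5 0.9
   vertex 1.0 3.8 0.3
   vertex 1.5 2.8 3.6
  endloop
 endfacet
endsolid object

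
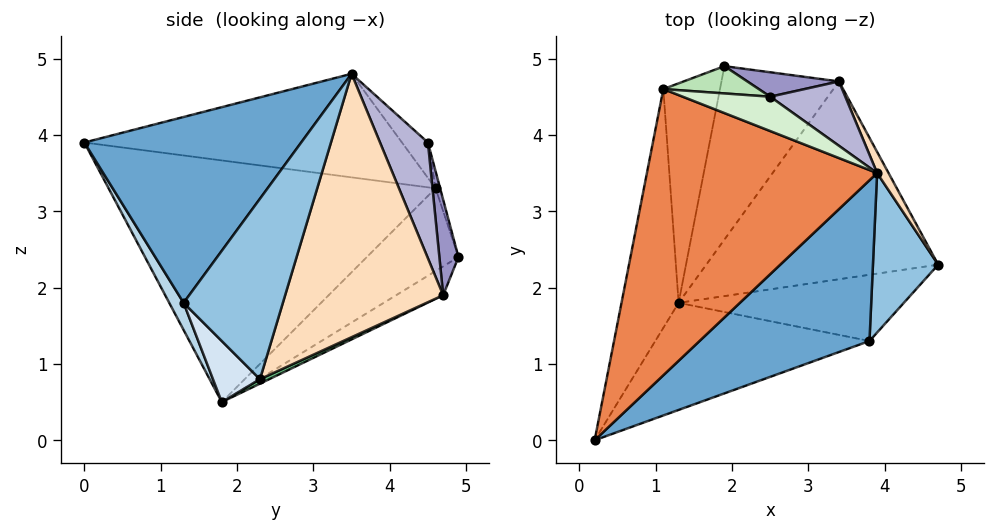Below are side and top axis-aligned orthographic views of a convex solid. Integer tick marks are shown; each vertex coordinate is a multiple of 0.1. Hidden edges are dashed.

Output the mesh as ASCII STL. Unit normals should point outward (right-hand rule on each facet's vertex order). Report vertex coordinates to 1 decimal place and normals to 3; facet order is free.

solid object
 facet normal 0.534 -0.690 0.488
  outer loop
   vertex 3.8 1.3 1.8
   vertex 3.9 3.5 4.8
   vertex 0.2 0.0 3.9
  endloop
 endfacet
 facet normal 0.839 -0.452 0.303
  outer loop
   vertex 3.8 1.3 1.8
   vertex 4.7 2.3 0.8
   vertex 3.9 3.5 4.8
  endloop
 endfacet
 facet normal 0.057 -0.890 -0.453
  outer loop
   vertex 3.8 1.3 1.8
   vertex 0.2 0.0 3.9
   vertex 1.3 1.8 0.5
  endloop
 endfacet
 facet normal 0.167 -0.768 -0.618
  outer loop
   vertex 3.8 1.3 1.8
   vertex 1.3 1.8 0.5
   vertex 4.7 2.3 0.8
  endloop
 endfacet
 facet normal -0.402 0.195 0.894
  outer loop
   vertex 1.1 4.6 3.3
   vertex 0.2 0.0 3.9
   vertex 3.9 3.5 4.8
  endloop
 endfacet
 facet normal -0.961 0.158 -0.227
  outer loop
   vertex 1.1 4.6 3.3
   vertex 1.3 1.8 0.5
   vertex 0.2 0.0 3.9
  endloop
 endfacet
 facet normal -0.736 0.451 -0.504
  outer loop
   vertex 1.1 4.6 3.3
   vertex 1.9 4.9 2.4
   vertex 1.3 1.8 0.5
  endloop
 endfacet
 facet normal 0.886 0.462 0.039
  outer loop
   vertex 3.4 4.7 1.9
   vertex 3.9 3.5 4.8
   vertex 4.7 2.3 0.8
  endloop
 endfacet
 facet normal 0.017 0.424 -0.905
  outer loop
   vertex 3.4 4.7 1.9
   vertex 4.7 2.3 0.8
   vertex 1.3 1.8 0.5
  endloop
 endfacet
 facet normal -0.201 0.540 -0.818
  outer loop
   vertex 3.4 4.7 1.9
   vertex 1.3 1.8 0.5
   vertex 1.9 4.9 2.4
  endloop
 endfacet
 facet normal -0.050 0.960 0.276
  outer loop
   vertex 2.5 4.5 3.9
   vertex 1.9 4.9 2.4
   vertex 1.1 4.6 3.3
  endloop
 endfacet
 facet normal -0.358 0.295 0.886
  outer loop
   vertex 2.5 4.5 3.9
   vertex 1.1 4.6 3.3
   vertex 3.9 3.5 4.8
  endloop
 endfacet
 facet normal 0.189 0.965 0.182
  outer loop
   vertex 2.5 4.5 3.9
   vertex 3.4 4.7 1.9
   vertex 1.9 4.9 2.4
  endloop
 endfacet
 facet normal 0.432 0.857 0.280
  outer loop
   vertex 2.5 4.5 3.9
   vertex 3.9 3.5 4.8
   vertex 3.4 4.7 1.9
  endloop
 endfacet
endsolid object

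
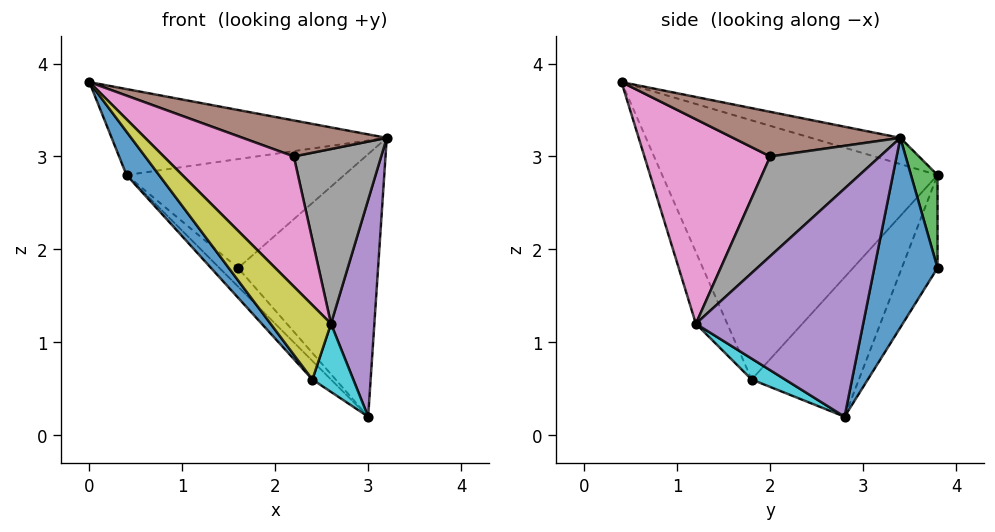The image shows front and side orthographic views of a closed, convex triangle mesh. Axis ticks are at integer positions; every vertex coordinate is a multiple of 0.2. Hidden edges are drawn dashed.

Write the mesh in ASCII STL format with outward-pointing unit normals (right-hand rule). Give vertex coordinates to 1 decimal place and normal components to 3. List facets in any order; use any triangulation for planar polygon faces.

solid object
 facet normal 0.403 0.892 -0.205
  outer loop
   vertex 3.0 2.8 0.2
   vertex 1.6 3.8 1.8
   vertex 3.2 3.4 3.2
  endloop
 endfacet
 facet normal -0.094 0.291 0.952
  outer loop
   vertex 0.4 3.8 2.8
   vertex 0.0 0.4 3.8
   vertex 3.2 3.4 3.2
  endloop
 endfacet
 facet normal 0.120 0.982 0.144
  outer loop
   vertex 0.4 3.8 2.8
   vertex 3.2 3.4 3.2
   vertex 1.6 3.8 1.8
  endloop
 endfacet
 facet normal -0.607 0.316 -0.729
  outer loop
   vertex 0.4 3.8 2.8
   vertex 1.6 3.8 1.8
   vertex 3.0 2.8 0.2
  endloop
 endfacet
 facet normal 0.968 -0.251 -0.014
  outer loop
   vertex 2.6 1.2 1.2
   vertex 3.0 2.8 0.2
   vertex 3.2 3.4 3.2
  endloop
 endfacet
 facet normal 0.598 -0.515 0.614
  outer loop
   vertex 2.2 2.0 3.0
   vertex 3.2 3.4 3.2
   vertex 0.0 0.4 3.8
  endloop
 endfacet
 facet normal 0.628 -0.650 0.428
  outer loop
   vertex 2.2 2.0 3.0
   vertex 0.0 0.4 3.8
   vertex 2.6 1.2 1.2
  endloop
 endfacet
 facet normal 0.713 -0.568 0.411
  outer loop
   vertex 2.2 2.0 3.0
   vertex 2.6 1.2 1.2
   vertex 3.2 3.4 3.2
  endloop
 endfacet
 facet normal -0.372 -0.715 -0.592
  outer loop
   vertex 2.4 1.8 0.6
   vertex 2.6 1.2 1.2
   vertex 0.0 0.4 3.8
  endloop
 endfacet
 facet normal 0.451 -0.551 -0.702
  outer loop
   vertex 2.4 1.8 0.6
   vertex 3.0 2.8 0.2
   vertex 2.6 1.2 1.2
  endloop
 endfacet
 facet normal -0.777 -0.092 -0.623
  outer loop
   vertex 2.4 1.8 0.6
   vertex 0.0 0.4 3.8
   vertex 0.4 3.8 2.8
  endloop
 endfacet
 facet normal -0.679 0.118 -0.724
  outer loop
   vertex 2.4 1.8 0.6
   vertex 0.4 3.8 2.8
   vertex 3.0 2.8 0.2
  endloop
 endfacet
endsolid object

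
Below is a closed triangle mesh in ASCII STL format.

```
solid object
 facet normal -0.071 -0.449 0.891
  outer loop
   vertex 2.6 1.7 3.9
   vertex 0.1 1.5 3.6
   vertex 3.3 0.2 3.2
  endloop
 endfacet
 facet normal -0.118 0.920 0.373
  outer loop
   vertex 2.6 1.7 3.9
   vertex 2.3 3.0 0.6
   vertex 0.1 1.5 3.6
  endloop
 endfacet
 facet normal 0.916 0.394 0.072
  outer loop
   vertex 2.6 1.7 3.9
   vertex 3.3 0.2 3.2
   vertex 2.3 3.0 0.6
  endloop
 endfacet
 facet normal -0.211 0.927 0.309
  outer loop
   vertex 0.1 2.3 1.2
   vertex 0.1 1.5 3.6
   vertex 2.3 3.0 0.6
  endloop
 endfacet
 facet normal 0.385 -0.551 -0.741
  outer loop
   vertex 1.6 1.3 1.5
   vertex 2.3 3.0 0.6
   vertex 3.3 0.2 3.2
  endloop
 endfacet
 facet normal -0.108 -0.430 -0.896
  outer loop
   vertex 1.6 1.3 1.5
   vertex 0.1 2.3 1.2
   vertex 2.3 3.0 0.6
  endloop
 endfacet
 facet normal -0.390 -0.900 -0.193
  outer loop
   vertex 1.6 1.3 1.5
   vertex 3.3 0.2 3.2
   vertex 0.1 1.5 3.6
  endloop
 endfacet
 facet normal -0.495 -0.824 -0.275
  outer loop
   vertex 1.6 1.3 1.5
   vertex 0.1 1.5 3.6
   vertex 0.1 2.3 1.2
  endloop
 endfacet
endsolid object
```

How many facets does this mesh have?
8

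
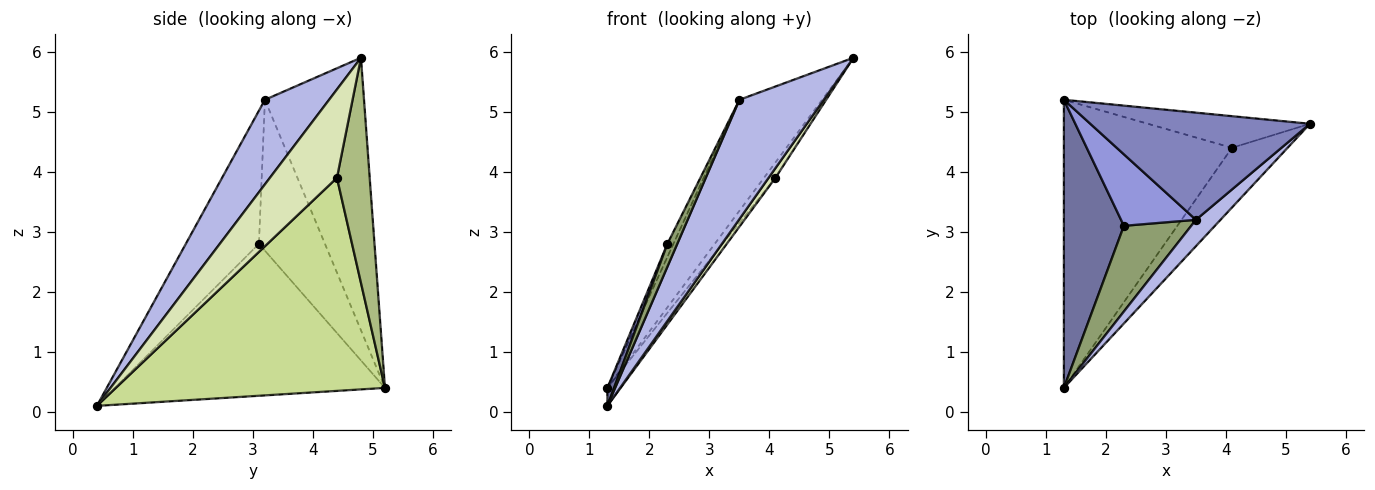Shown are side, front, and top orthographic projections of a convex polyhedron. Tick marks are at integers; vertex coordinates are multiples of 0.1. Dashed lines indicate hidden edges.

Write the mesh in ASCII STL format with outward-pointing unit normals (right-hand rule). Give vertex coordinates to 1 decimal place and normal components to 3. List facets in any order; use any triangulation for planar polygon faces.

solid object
 facet normal -0.930 -0.023 0.367
  outer loop
   vertex 2.3 3.1 2.8
   vertex 1.3 5.2 0.4
   vertex 1.3 0.4 0.1
  endloop
 endfacet
 facet normal -0.653 0.545 0.526
  outer loop
   vertex 3.5 3.2 5.2
   vertex 5.4 4.8 5.9
   vertex 1.3 5.2 0.4
  endloop
 endfacet
 facet normal -0.893 0.081 0.443
  outer loop
   vertex 3.5 3.2 5.2
   vertex 1.3 5.2 0.4
   vertex 2.3 3.1 2.8
  endloop
 endfacet
 facet normal 0.596 -0.784 0.173
  outer loop
   vertex 3.5 3.2 5.2
   vertex 1.3 0.4 0.1
   vertex 5.4 4.8 5.9
  endloop
 endfacet
 facet normal -0.886 -0.120 0.448
  outer loop
   vertex 3.5 3.2 5.2
   vertex 2.3 3.1 2.8
   vertex 1.3 0.4 0.1
  endloop
 endfacet
 facet normal 0.781 0.273 -0.562
  outer loop
   vertex 4.1 4.4 3.9
   vertex 1.3 5.2 0.4
   vertex 5.4 4.8 5.9
  endloop
 endfacet
 facet normal 0.785 0.039 -0.619
  outer loop
   vertex 4.1 4.4 3.9
   vertex 1.3 0.4 0.1
   vertex 1.3 5.2 0.4
  endloop
 endfacet
 facet normal 0.843 -0.086 -0.531
  outer loop
   vertex 4.1 4.4 3.9
   vertex 5.4 4.8 5.9
   vertex 1.3 0.4 0.1
  endloop
 endfacet
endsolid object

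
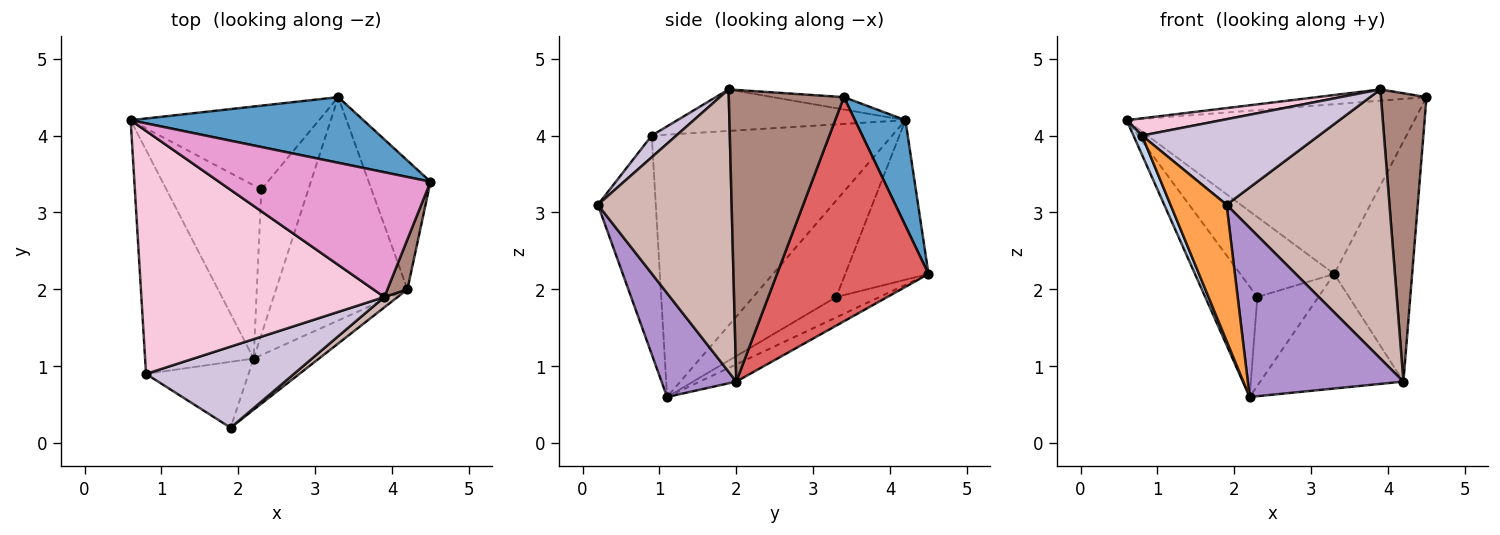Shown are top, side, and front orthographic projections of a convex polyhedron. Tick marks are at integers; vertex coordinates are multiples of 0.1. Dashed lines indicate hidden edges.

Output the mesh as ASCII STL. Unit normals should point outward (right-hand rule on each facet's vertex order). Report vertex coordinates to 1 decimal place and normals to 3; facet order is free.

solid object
 facet normal 0.161 0.920 0.356
  outer loop
   vertex 3.3 4.5 2.2
   vertex 0.6 4.2 4.2
   vertex 4.5 3.4 4.5
  endloop
 endfacet
 facet normal -0.923 -0.033 -0.382
  outer loop
   vertex 0.8 0.9 4.0
   vertex 0.6 4.2 4.2
   vertex 2.2 1.1 0.6
  endloop
 endfacet
 facet normal -0.681 -0.659 -0.319
  outer loop
   vertex 0.8 0.9 4.0
   vertex 2.2 1.1 0.6
   vertex 1.9 0.2 3.1
  endloop
 endfacet
 facet normal -0.651 0.408 -0.641
  outer loop
   vertex 2.3 3.3 1.9
   vertex 2.2 1.1 0.6
   vertex 0.6 4.2 4.2
  endloop
 endfacet
 facet normal -0.522 0.589 -0.617
  outer loop
   vertex 2.3 3.3 1.9
   vertex 0.6 4.2 4.2
   vertex 3.3 4.5 2.2
  endloop
 endfacet
 facet normal -0.346 0.489 -0.801
  outer loop
   vertex 2.3 3.3 1.9
   vertex 3.3 4.5 2.2
   vertex 2.2 1.1 0.6
  endloop
 endfacet
 facet normal 0.864 0.444 -0.238
  outer loop
   vertex 4.2 2.0 0.8
   vertex 3.3 4.5 2.2
   vertex 4.5 3.4 4.5
  endloop
 endfacet
 facet normal -0.116 0.453 -0.884
  outer loop
   vertex 4.2 2.0 0.8
   vertex 2.2 1.1 0.6
   vertex 3.3 4.5 2.2
  endloop
 endfacet
 facet normal 0.418 -0.870 -0.263
  outer loop
   vertex 4.2 2.0 0.8
   vertex 1.9 0.2 3.1
   vertex 2.2 1.1 0.6
  endloop
 endfacet
 facet normal 0.100 -0.722 0.684
  outer loop
   vertex 3.9 1.9 4.6
   vertex 0.8 0.9 4.0
   vertex 1.9 0.2 3.1
  endloop
 endfacet
 facet normal 0.928 -0.367 0.064
  outer loop
   vertex 3.9 1.9 4.6
   vertex 4.2 2.0 0.8
   vertex 4.5 3.4 4.5
  endloop
 endfacet
 facet normal 0.634 -0.773 0.030
  outer loop
   vertex 3.9 1.9 4.6
   vertex 1.9 0.2 3.1
   vertex 4.2 2.0 0.8
  endloop
 endfacet
 facet normal -0.058 0.090 0.994
  outer loop
   vertex 3.9 1.9 4.6
   vertex 4.5 3.4 4.5
   vertex 0.6 4.2 4.2
  endloop
 endfacet
 facet normal -0.168 -0.070 0.983
  outer loop
   vertex 3.9 1.9 4.6
   vertex 0.6 4.2 4.2
   vertex 0.8 0.9 4.0
  endloop
 endfacet
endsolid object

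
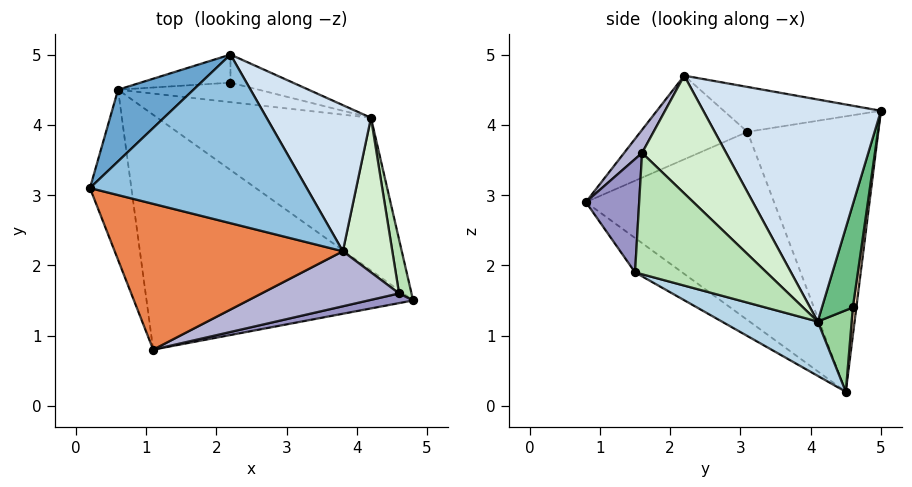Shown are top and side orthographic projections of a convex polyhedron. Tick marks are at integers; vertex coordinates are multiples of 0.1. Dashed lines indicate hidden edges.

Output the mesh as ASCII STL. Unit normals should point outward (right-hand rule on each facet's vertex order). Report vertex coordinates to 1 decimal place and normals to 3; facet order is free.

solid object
 facet normal -0.691 0.698 0.189
  outer loop
   vertex 0.6 4.5 0.2
   vertex 0.2 3.1 3.9
   vertex 2.2 5.0 4.2
  endloop
 endfacet
 facet normal -0.203 0.059 0.978
  outer loop
   vertex 3.8 2.2 4.7
   vertex 2.2 5.0 4.2
   vertex 0.2 3.1 3.9
  endloop
 endfacet
 facet normal 0.242 -0.200 -0.950
  outer loop
   vertex 4.2 4.1 1.2
   vertex 4.8 1.5 1.9
   vertex 0.6 4.5 0.2
  endloop
 endfacet
 facet normal 0.778 0.510 0.366
  outer loop
   vertex 4.2 4.1 1.2
   vertex 2.2 5.0 4.2
   vertex 3.8 2.2 4.7
  endloop
 endfacet
 facet normal -0.303 -0.477 0.825
  outer loop
   vertex 1.1 0.8 2.9
   vertex 3.8 2.2 4.7
   vertex 0.2 3.1 3.9
  endloop
 endfacet
 facet normal -0.938 -0.277 -0.206
  outer loop
   vertex 1.1 0.8 2.9
   vertex 0.2 3.1 3.9
   vertex 0.6 4.5 0.2
  endloop
 endfacet
 facet normal -0.103 -0.595 -0.797
  outer loop
   vertex 1.1 0.8 2.9
   vertex 0.6 4.5 0.2
   vertex 4.8 1.5 1.9
  endloop
 endfacet
 facet normal 0.044 0.989 -0.141
  outer loop
   vertex 2.2 4.6 1.4
   vertex 0.6 4.5 0.2
   vertex 2.2 5.0 4.2
  endloop
 endfacet
 facet normal 0.227 0.964 -0.138
  outer loop
   vertex 2.2 4.6 1.4
   vertex 2.2 5.0 4.2
   vertex 4.2 4.1 1.2
  endloop
 endfacet
 facet normal 0.196 0.920 -0.338
  outer loop
   vertex 2.2 4.6 1.4
   vertex 4.2 4.1 1.2
   vertex 0.6 4.5 0.2
  endloop
 endfacet
 facet normal 0.963 0.249 0.099
  outer loop
   vertex 4.6 1.6 3.6
   vertex 4.8 1.5 1.9
   vertex 4.2 4.1 1.2
  endloop
 endfacet
 facet normal 0.818 0.461 0.344
  outer loop
   vertex 4.6 1.6 3.6
   vertex 4.2 4.1 1.2
   vertex 3.8 2.2 4.7
  endloop
 endfacet
 facet normal 0.207 -0.975 0.082
  outer loop
   vertex 4.6 1.6 3.6
   vertex 1.1 0.8 2.9
   vertex 4.8 1.5 1.9
  endloop
 endfacet
 facet normal 0.088 -0.846 0.526
  outer loop
   vertex 4.6 1.6 3.6
   vertex 3.8 2.2 4.7
   vertex 1.1 0.8 2.9
  endloop
 endfacet
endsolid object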